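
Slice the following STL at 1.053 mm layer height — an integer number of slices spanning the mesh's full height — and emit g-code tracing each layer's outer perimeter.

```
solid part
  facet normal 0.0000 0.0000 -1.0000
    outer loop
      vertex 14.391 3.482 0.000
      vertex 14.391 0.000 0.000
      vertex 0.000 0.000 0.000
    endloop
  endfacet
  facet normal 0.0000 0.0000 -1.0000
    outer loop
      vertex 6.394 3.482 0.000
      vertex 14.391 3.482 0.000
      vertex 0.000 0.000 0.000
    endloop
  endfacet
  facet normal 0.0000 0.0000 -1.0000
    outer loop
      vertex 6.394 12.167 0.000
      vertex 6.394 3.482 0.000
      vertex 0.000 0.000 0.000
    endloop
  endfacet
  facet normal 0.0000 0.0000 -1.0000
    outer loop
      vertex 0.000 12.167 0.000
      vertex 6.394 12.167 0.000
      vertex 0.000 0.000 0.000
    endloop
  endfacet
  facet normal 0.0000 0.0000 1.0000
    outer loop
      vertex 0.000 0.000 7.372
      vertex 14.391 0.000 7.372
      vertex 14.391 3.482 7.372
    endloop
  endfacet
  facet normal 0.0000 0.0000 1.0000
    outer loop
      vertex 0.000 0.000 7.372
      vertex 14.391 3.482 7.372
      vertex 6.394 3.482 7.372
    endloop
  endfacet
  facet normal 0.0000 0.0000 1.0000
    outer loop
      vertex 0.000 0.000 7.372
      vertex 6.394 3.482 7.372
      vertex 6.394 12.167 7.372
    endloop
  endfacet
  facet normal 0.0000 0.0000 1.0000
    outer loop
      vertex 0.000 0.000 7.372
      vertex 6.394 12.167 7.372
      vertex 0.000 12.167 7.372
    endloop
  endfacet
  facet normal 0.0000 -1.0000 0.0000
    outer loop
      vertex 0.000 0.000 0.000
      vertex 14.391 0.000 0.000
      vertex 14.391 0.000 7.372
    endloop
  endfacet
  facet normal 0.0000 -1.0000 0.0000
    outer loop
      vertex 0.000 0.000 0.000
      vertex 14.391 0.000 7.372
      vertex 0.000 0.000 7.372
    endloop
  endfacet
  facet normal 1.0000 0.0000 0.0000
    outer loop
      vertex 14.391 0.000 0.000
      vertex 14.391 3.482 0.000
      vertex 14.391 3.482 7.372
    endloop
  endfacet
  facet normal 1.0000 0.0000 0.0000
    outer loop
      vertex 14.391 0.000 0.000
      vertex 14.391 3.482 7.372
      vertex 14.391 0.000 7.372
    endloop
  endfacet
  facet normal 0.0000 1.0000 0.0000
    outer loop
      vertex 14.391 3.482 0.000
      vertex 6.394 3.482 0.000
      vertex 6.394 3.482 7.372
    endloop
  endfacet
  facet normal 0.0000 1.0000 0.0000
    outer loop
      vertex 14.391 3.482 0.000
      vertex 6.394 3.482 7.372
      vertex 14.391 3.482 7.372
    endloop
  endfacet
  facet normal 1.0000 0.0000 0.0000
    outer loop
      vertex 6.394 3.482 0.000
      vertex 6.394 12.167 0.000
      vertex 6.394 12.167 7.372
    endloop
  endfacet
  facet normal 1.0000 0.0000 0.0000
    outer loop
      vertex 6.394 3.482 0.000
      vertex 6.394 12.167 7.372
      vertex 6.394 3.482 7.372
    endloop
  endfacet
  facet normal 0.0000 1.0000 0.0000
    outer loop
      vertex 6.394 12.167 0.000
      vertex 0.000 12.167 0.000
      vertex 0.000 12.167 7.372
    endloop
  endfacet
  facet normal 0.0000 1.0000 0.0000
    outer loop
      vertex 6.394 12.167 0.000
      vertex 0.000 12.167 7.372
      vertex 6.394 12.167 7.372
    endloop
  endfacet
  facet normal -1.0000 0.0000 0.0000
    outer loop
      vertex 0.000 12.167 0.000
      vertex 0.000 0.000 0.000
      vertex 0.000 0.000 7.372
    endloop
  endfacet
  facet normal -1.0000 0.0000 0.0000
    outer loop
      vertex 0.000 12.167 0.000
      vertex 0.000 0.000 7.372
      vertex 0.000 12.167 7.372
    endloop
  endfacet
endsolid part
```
; perimeter-only toolpath
G21 ; units = mm
G90 ; absolute positioning
G28 ; home
; layer 1
G0 Z1.053
G0 X0.000 Y0.000
G1 X14.391 Y0.000
G1 X14.391 Y3.482
G1 X6.394 Y3.482
G1 X6.394 Y12.167
G1 X0.000 Y12.167
G1 X0.000 Y0.000
; layer 2
G0 Z2.106
G0 X0.000 Y0.000
G1 X14.391 Y0.000
G1 X14.391 Y3.482
G1 X6.394 Y3.482
G1 X6.394 Y12.167
G1 X0.000 Y12.167
G1 X0.000 Y0.000
; layer 3
G0 Z3.159
G0 X0.000 Y0.000
G1 X14.391 Y0.000
G1 X14.391 Y3.482
G1 X6.394 Y3.482
G1 X6.394 Y12.167
G1 X0.000 Y12.167
G1 X0.000 Y0.000
; layer 4
G0 Z4.213
G0 X0.000 Y0.000
G1 X14.391 Y0.000
G1 X14.391 Y3.482
G1 X6.394 Y3.482
G1 X6.394 Y12.167
G1 X0.000 Y12.167
G1 X0.000 Y0.000
; layer 5
G0 Z5.266
G0 X0.000 Y0.000
G1 X14.391 Y0.000
G1 X14.391 Y3.482
G1 X6.394 Y3.482
G1 X6.394 Y12.167
G1 X0.000 Y12.167
G1 X0.000 Y0.000
; layer 6
G0 Z6.319
G0 X0.000 Y0.000
G1 X14.391 Y0.000
G1 X14.391 Y3.482
G1 X6.394 Y3.482
G1 X6.394 Y12.167
G1 X0.000 Y12.167
G1 X0.000 Y0.000
; layer 7
G0 Z7.372
G0 X0.000 Y0.000
G1 X14.391 Y0.000
G1 X14.391 Y3.482
G1 X6.394 Y3.482
G1 X6.394 Y12.167
G1 X0.000 Y12.167
G1 X0.000 Y0.000
M2 ; end

The solid is an L-shaped prism: outer 14.4 × 12.2 mm, arm thicknesses ≈ 3.48 mm (horizontal) and 6.39 mm (vertical), extruded 7.37 mm in z. Slicing at Δz = 1.053 mm — 7 equal slices spanning the solid's height, so layer i sits at z = i·h/7 — gives 7 non-empty perimeters. Each is a 6-segment closed polygon; G0 lifts to the layer z and rapids to the start vertex, then G1 traces the edges.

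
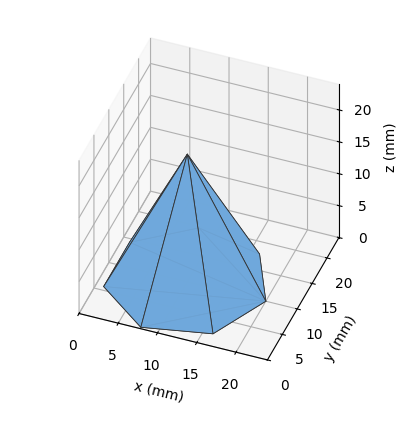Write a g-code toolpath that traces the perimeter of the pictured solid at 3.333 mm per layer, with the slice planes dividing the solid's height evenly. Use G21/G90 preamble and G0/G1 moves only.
Reading the render: the shape is a regular 7-sided pyramid, base circumscribed radius ≈ 10 mm, apex at z ≈ 20 mm (dimensions read to the nearest mm from the axis ticks). For the g-code, the solid's height is divided into equal slices at the stated Δz and each level perimeter traced with G1 moves after a G0 lift.

; perimeter-only toolpath
G21 ; units = mm
G90 ; absolute positioning
G28 ; home
; layer 1
G0 Z3.333
G0 X18.333 Y10.000
G1 X15.196 Y16.515
G1 X8.146 Y18.124
G1 X2.492 Y13.616
G1 X2.492 Y6.384
G1 X8.146 Y1.876
G1 X15.196 Y3.485
G1 X18.333 Y10.000
; layer 2
G0 Z6.667
G0 X16.667 Y10.000
G1 X14.157 Y15.212
G1 X8.517 Y16.499
G1 X3.993 Y12.893
G1 X3.993 Y7.107
G1 X8.517 Y3.501
G1 X14.157 Y4.788
G1 X16.667 Y10.000
; layer 3
G0 Z10.000
G0 X15.000 Y10.000
G1 X13.117 Y13.909
G1 X8.887 Y14.874
G1 X5.495 Y12.169
G1 X5.495 Y7.830
G1 X8.887 Y5.125
G1 X13.117 Y6.091
G1 X15.000 Y10.000
; layer 4
G0 Z13.333
G0 X13.333 Y10.000
G1 X12.078 Y12.606
G1 X9.258 Y13.250
G1 X6.997 Y11.446
G1 X6.997 Y8.554
G1 X9.258 Y6.750
G1 X12.078 Y7.394
G1 X13.333 Y10.000
; layer 5
G0 Z16.667
G0 X11.667 Y10.000
G1 X11.039 Y11.303
G1 X9.629 Y11.625
G1 X8.498 Y10.723
G1 X8.498 Y9.277
G1 X9.629 Y8.375
G1 X11.039 Y8.697
G1 X11.667 Y10.000
M2 ; end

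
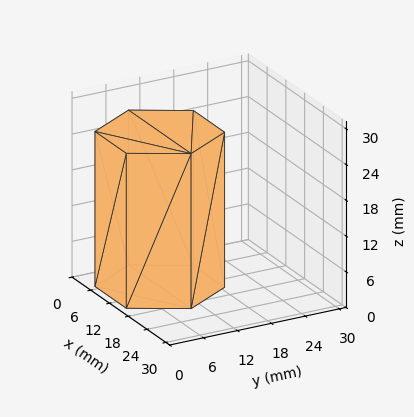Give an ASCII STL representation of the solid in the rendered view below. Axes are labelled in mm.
Reading the render: the shape is a regular 6-sided prism (a cylinder approximated with 6 flat sides), circumscribed radius ≈ 10 mm, height ≈ 26 mm (dimensions read to the nearest mm from the axis ticks). For the STL, each face is triangulated and given an outward normal.

solid part
  facet normal 0.0000 0.0000 -1.0000
    outer loop
      vertex 5.0 18.7 0.0
      vertex 15.0 18.7 0.0
      vertex 20.0 10.0 0.0
    endloop
  endfacet
  facet normal 0.0000 0.0000 -1.0000
    outer loop
      vertex 0.0 10.0 0.0
      vertex 5.0 18.7 0.0
      vertex 20.0 10.0 0.0
    endloop
  endfacet
  facet normal 0.0000 0.0000 -1.0000
    outer loop
      vertex 5.0 1.3 0.0
      vertex 0.0 10.0 0.0
      vertex 20.0 10.0 0.0
    endloop
  endfacet
  facet normal 0.0000 0.0000 -1.0000
    outer loop
      vertex 15.0 1.3 0.0
      vertex 5.0 1.3 0.0
      vertex 20.0 10.0 0.0
    endloop
  endfacet
  facet normal 0.0000 0.0000 1.0000
    outer loop
      vertex 20.0 10.0 26.0
      vertex 15.0 18.7 26.0
      vertex 5.0 18.7 26.0
    endloop
  endfacet
  facet normal 0.0000 0.0000 1.0000
    outer loop
      vertex 20.0 10.0 26.0
      vertex 5.0 18.7 26.0
      vertex 0.0 10.0 26.0
    endloop
  endfacet
  facet normal 0.0000 0.0000 1.0000
    outer loop
      vertex 20.0 10.0 26.0
      vertex 0.0 10.0 26.0
      vertex 5.0 1.3 26.0
    endloop
  endfacet
  facet normal 0.0000 0.0000 1.0000
    outer loop
      vertex 20.0 10.0 26.0
      vertex 5.0 1.3 26.0
      vertex 15.0 1.3 26.0
    endloop
  endfacet
  facet normal 0.8670 0.4983 0.0000
    outer loop
      vertex 20.0 10.0 0.0
      vertex 15.0 18.7 0.0
      vertex 15.0 18.7 26.0
    endloop
  endfacet
  facet normal 0.8670 0.4983 0.0000
    outer loop
      vertex 20.0 10.0 0.0
      vertex 15.0 18.7 26.0
      vertex 20.0 10.0 26.0
    endloop
  endfacet
  facet normal 0.0000 1.0000 0.0000
    outer loop
      vertex 15.0 18.7 0.0
      vertex 5.0 18.7 0.0
      vertex 5.0 18.7 26.0
    endloop
  endfacet
  facet normal 0.0000 1.0000 0.0000
    outer loop
      vertex 15.0 18.7 0.0
      vertex 5.0 18.7 26.0
      vertex 15.0 18.7 26.0
    endloop
  endfacet
  facet normal -0.8670 0.4983 0.0000
    outer loop
      vertex 5.0 18.7 0.0
      vertex 0.0 10.0 0.0
      vertex 0.0 10.0 26.0
    endloop
  endfacet
  facet normal -0.8670 0.4983 0.0000
    outer loop
      vertex 5.0 18.7 0.0
      vertex 0.0 10.0 26.0
      vertex 5.0 18.7 26.0
    endloop
  endfacet
  facet normal -0.8670 -0.4983 0.0000
    outer loop
      vertex 0.0 10.0 0.0
      vertex 5.0 1.3 0.0
      vertex 5.0 1.3 26.0
    endloop
  endfacet
  facet normal -0.8670 -0.4983 0.0000
    outer loop
      vertex 0.0 10.0 0.0
      vertex 5.0 1.3 26.0
      vertex 0.0 10.0 26.0
    endloop
  endfacet
  facet normal 0.0000 -1.0000 0.0000
    outer loop
      vertex 5.0 1.3 0.0
      vertex 15.0 1.3 0.0
      vertex 15.0 1.3 26.0
    endloop
  endfacet
  facet normal 0.0000 -1.0000 0.0000
    outer loop
      vertex 5.0 1.3 0.0
      vertex 15.0 1.3 26.0
      vertex 5.0 1.3 26.0
    endloop
  endfacet
  facet normal 0.8670 -0.4983 0.0000
    outer loop
      vertex 15.0 1.3 0.0
      vertex 20.0 10.0 0.0
      vertex 20.0 10.0 26.0
    endloop
  endfacet
  facet normal 0.8670 -0.4983 0.0000
    outer loop
      vertex 15.0 1.3 0.0
      vertex 20.0 10.0 26.0
      vertex 15.0 1.3 26.0
    endloop
  endfacet
endsolid part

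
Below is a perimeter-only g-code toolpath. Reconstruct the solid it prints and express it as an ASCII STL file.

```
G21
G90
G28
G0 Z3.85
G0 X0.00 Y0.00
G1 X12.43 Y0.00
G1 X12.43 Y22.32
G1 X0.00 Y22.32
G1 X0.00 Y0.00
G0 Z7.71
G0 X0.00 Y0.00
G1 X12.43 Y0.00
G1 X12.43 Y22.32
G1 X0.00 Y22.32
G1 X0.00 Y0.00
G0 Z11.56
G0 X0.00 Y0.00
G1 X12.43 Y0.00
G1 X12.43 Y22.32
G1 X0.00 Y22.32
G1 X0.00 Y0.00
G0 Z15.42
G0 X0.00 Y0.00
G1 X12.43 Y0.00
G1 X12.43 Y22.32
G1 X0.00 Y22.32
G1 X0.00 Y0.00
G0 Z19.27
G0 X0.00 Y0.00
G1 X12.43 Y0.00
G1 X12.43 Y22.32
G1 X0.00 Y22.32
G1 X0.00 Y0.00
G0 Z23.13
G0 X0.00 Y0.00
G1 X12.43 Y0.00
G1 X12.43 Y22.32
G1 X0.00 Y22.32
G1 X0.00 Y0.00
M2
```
solid part
  facet normal 0.0000 0.0000 -1.0000
    outer loop
      vertex 12.43 22.32 0.00
      vertex 12.43 0.00 0.00
      vertex 0.00 0.00 0.00
    endloop
  endfacet
  facet normal 0.0000 0.0000 -1.0000
    outer loop
      vertex 0.00 22.32 0.00
      vertex 12.43 22.32 0.00
      vertex 0.00 0.00 0.00
    endloop
  endfacet
  facet normal 0.0000 0.0000 1.0000
    outer loop
      vertex 0.00 0.00 23.13
      vertex 12.43 0.00 23.13
      vertex 12.43 22.32 23.13
    endloop
  endfacet
  facet normal 0.0000 0.0000 1.0000
    outer loop
      vertex 0.00 0.00 23.13
      vertex 12.43 22.32 23.13
      vertex 0.00 22.32 23.13
    endloop
  endfacet
  facet normal 0.0000 -1.0000 0.0000
    outer loop
      vertex 0.00 0.00 0.00
      vertex 12.43 0.00 0.00
      vertex 12.43 0.00 23.13
    endloop
  endfacet
  facet normal 0.0000 -1.0000 0.0000
    outer loop
      vertex 0.00 0.00 0.00
      vertex 12.43 0.00 23.13
      vertex 0.00 0.00 23.13
    endloop
  endfacet
  facet normal 0.0000 1.0000 0.0000
    outer loop
      vertex 12.43 22.32 23.13
      vertex 12.43 22.32 0.00
      vertex 0.00 22.32 0.00
    endloop
  endfacet
  facet normal 0.0000 1.0000 0.0000
    outer loop
      vertex 0.00 22.32 23.13
      vertex 12.43 22.32 23.13
      vertex 0.00 22.32 0.00
    endloop
  endfacet
  facet normal -1.0000 0.0000 0.0000
    outer loop
      vertex 0.00 22.32 23.13
      vertex 0.00 22.32 0.00
      vertex 0.00 0.00 0.00
    endloop
  endfacet
  facet normal -1.0000 0.0000 0.0000
    outer loop
      vertex 0.00 0.00 23.13
      vertex 0.00 22.32 23.13
      vertex 0.00 0.00 0.00
    endloop
  endfacet
  facet normal 1.0000 0.0000 0.0000
    outer loop
      vertex 12.43 0.00 0.00
      vertex 12.43 22.32 0.00
      vertex 12.43 22.32 23.13
    endloop
  endfacet
  facet normal 1.0000 0.0000 0.0000
    outer loop
      vertex 12.43 0.00 0.00
      vertex 12.43 22.32 23.13
      vertex 12.43 0.00 23.13
    endloop
  endfacet
endsolid part

The G0 Z moves step by Δz≈3.85 mm. Every layer's G1 loop is the same polygon, so the solid is a straight extrusion of it from z=0 to z≈23.1. Closing with flat bottom and top caps and triangulating gives 12 facets — a rectangular box, roughly 12.4 × 22.3 mm footprint and 23.1 mm tall.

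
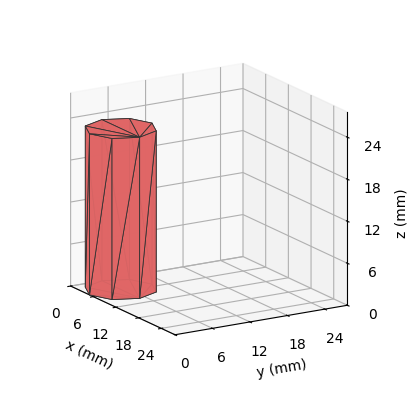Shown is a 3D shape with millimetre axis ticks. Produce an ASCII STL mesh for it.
Reading the render: the shape is a regular 8-sided prism (a cylinder approximated with 8 flat sides), circumscribed radius ≈ 5 mm, height ≈ 23 mm (dimensions read to the nearest mm from the axis ticks). For the STL, each face is triangulated and given an outward normal.

solid part
  facet normal 0.0000 0.0000 -1.0000
    outer loop
      vertex 5.000 10.000 0.000
      vertex 8.536 8.536 0.000
      vertex 10.000 5.000 0.000
    endloop
  endfacet
  facet normal 0.0000 0.0000 -1.0000
    outer loop
      vertex 1.464 8.536 0.000
      vertex 5.000 10.000 0.000
      vertex 10.000 5.000 0.000
    endloop
  endfacet
  facet normal 0.0000 0.0000 -1.0000
    outer loop
      vertex 0.000 5.000 0.000
      vertex 1.464 8.536 0.000
      vertex 10.000 5.000 0.000
    endloop
  endfacet
  facet normal 0.0000 0.0000 -1.0000
    outer loop
      vertex 1.464 1.464 0.000
      vertex 0.000 5.000 0.000
      vertex 10.000 5.000 0.000
    endloop
  endfacet
  facet normal 0.0000 0.0000 -1.0000
    outer loop
      vertex 5.000 0.000 0.000
      vertex 1.464 1.464 0.000
      vertex 10.000 5.000 0.000
    endloop
  endfacet
  facet normal 0.0000 0.0000 -1.0000
    outer loop
      vertex 8.536 1.464 0.000
      vertex 5.000 0.000 0.000
      vertex 10.000 5.000 0.000
    endloop
  endfacet
  facet normal 0.0000 0.0000 1.0000
    outer loop
      vertex 10.000 5.000 23.000
      vertex 8.536 8.536 23.000
      vertex 5.000 10.000 23.000
    endloop
  endfacet
  facet normal 0.0000 0.0000 1.0000
    outer loop
      vertex 10.000 5.000 23.000
      vertex 5.000 10.000 23.000
      vertex 1.464 8.536 23.000
    endloop
  endfacet
  facet normal 0.0000 0.0000 1.0000
    outer loop
      vertex 10.000 5.000 23.000
      vertex 1.464 8.536 23.000
      vertex 0.000 5.000 23.000
    endloop
  endfacet
  facet normal 0.0000 0.0000 1.0000
    outer loop
      vertex 10.000 5.000 23.000
      vertex 0.000 5.000 23.000
      vertex 1.464 1.464 23.000
    endloop
  endfacet
  facet normal 0.0000 0.0000 1.0000
    outer loop
      vertex 10.000 5.000 23.000
      vertex 1.464 1.464 23.000
      vertex 5.000 0.000 23.000
    endloop
  endfacet
  facet normal 0.0000 0.0000 1.0000
    outer loop
      vertex 10.000 5.000 23.000
      vertex 5.000 0.000 23.000
      vertex 8.536 1.464 23.000
    endloop
  endfacet
  facet normal 0.9239 0.3825 0.0000
    outer loop
      vertex 10.000 5.000 0.000
      vertex 8.536 8.536 0.000
      vertex 8.536 8.536 23.000
    endloop
  endfacet
  facet normal 0.9239 0.3825 0.0000
    outer loop
      vertex 10.000 5.000 0.000
      vertex 8.536 8.536 23.000
      vertex 10.000 5.000 23.000
    endloop
  endfacet
  facet normal 0.3825 0.9239 0.0000
    outer loop
      vertex 8.536 8.536 0.000
      vertex 5.000 10.000 0.000
      vertex 5.000 10.000 23.000
    endloop
  endfacet
  facet normal 0.3825 0.9239 0.0000
    outer loop
      vertex 8.536 8.536 0.000
      vertex 5.000 10.000 23.000
      vertex 8.536 8.536 23.000
    endloop
  endfacet
  facet normal -0.3825 0.9239 0.0000
    outer loop
      vertex 5.000 10.000 0.000
      vertex 1.464 8.536 0.000
      vertex 1.464 8.536 23.000
    endloop
  endfacet
  facet normal -0.3825 0.9239 0.0000
    outer loop
      vertex 5.000 10.000 0.000
      vertex 1.464 8.536 23.000
      vertex 5.000 10.000 23.000
    endloop
  endfacet
  facet normal -0.9239 0.3825 0.0000
    outer loop
      vertex 1.464 8.536 0.000
      vertex 0.000 5.000 0.000
      vertex 0.000 5.000 23.000
    endloop
  endfacet
  facet normal -0.9239 0.3825 0.0000
    outer loop
      vertex 1.464 8.536 0.000
      vertex 0.000 5.000 23.000
      vertex 1.464 8.536 23.000
    endloop
  endfacet
  facet normal -0.9239 -0.3825 0.0000
    outer loop
      vertex 0.000 5.000 0.000
      vertex 1.464 1.464 0.000
      vertex 1.464 1.464 23.000
    endloop
  endfacet
  facet normal -0.9239 -0.3825 0.0000
    outer loop
      vertex 0.000 5.000 0.000
      vertex 1.464 1.464 23.000
      vertex 0.000 5.000 23.000
    endloop
  endfacet
  facet normal -0.3825 -0.9239 0.0000
    outer loop
      vertex 1.464 1.464 0.000
      vertex 5.000 0.000 0.000
      vertex 5.000 0.000 23.000
    endloop
  endfacet
  facet normal -0.3825 -0.9239 0.0000
    outer loop
      vertex 1.464 1.464 0.000
      vertex 5.000 0.000 23.000
      vertex 1.464 1.464 23.000
    endloop
  endfacet
  facet normal 0.3825 -0.9239 0.0000
    outer loop
      vertex 5.000 0.000 0.000
      vertex 8.536 1.464 0.000
      vertex 8.536 1.464 23.000
    endloop
  endfacet
  facet normal 0.3825 -0.9239 0.0000
    outer loop
      vertex 5.000 0.000 0.000
      vertex 8.536 1.464 23.000
      vertex 5.000 0.000 23.000
    endloop
  endfacet
  facet normal 0.9239 -0.3825 0.0000
    outer loop
      vertex 8.536 1.464 0.000
      vertex 10.000 5.000 0.000
      vertex 10.000 5.000 23.000
    endloop
  endfacet
  facet normal 0.9239 -0.3825 0.0000
    outer loop
      vertex 8.536 1.464 0.000
      vertex 10.000 5.000 23.000
      vertex 8.536 1.464 23.000
    endloop
  endfacet
endsolid part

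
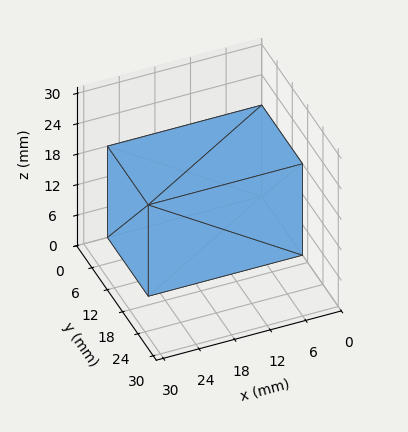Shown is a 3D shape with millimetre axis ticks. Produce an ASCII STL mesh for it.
Reading the render: the shape is a rectangular box, roughly 26 × 16 mm footprint and 18 mm tall (dimensions read to the nearest mm from the axis ticks). For the STL, each face is triangulated and given an outward normal.

solid part
  facet normal 0.0000 0.0000 -1.0000
    outer loop
      vertex 26.0 16.0 0.0
      vertex 26.0 0.0 0.0
      vertex 0.0 0.0 0.0
    endloop
  endfacet
  facet normal 0.0000 0.0000 -1.0000
    outer loop
      vertex 0.0 16.0 0.0
      vertex 26.0 16.0 0.0
      vertex 0.0 0.0 0.0
    endloop
  endfacet
  facet normal 0.0000 0.0000 1.0000
    outer loop
      vertex 0.0 0.0 18.0
      vertex 26.0 0.0 18.0
      vertex 26.0 16.0 18.0
    endloop
  endfacet
  facet normal 0.0000 0.0000 1.0000
    outer loop
      vertex 0.0 0.0 18.0
      vertex 26.0 16.0 18.0
      vertex 0.0 16.0 18.0
    endloop
  endfacet
  facet normal 0.0000 -1.0000 0.0000
    outer loop
      vertex 0.0 0.0 0.0
      vertex 26.0 0.0 0.0
      vertex 26.0 0.0 18.0
    endloop
  endfacet
  facet normal 0.0000 -1.0000 0.0000
    outer loop
      vertex 0.0 0.0 0.0
      vertex 26.0 0.0 18.0
      vertex 0.0 0.0 18.0
    endloop
  endfacet
  facet normal 0.0000 1.0000 0.0000
    outer loop
      vertex 26.0 16.0 18.0
      vertex 26.0 16.0 0.0
      vertex 0.0 16.0 0.0
    endloop
  endfacet
  facet normal 0.0000 1.0000 0.0000
    outer loop
      vertex 0.0 16.0 18.0
      vertex 26.0 16.0 18.0
      vertex 0.0 16.0 0.0
    endloop
  endfacet
  facet normal -1.0000 0.0000 0.0000
    outer loop
      vertex 0.0 16.0 18.0
      vertex 0.0 16.0 0.0
      vertex 0.0 0.0 0.0
    endloop
  endfacet
  facet normal -1.0000 0.0000 0.0000
    outer loop
      vertex 0.0 0.0 18.0
      vertex 0.0 16.0 18.0
      vertex 0.0 0.0 0.0
    endloop
  endfacet
  facet normal 1.0000 0.0000 0.0000
    outer loop
      vertex 26.0 0.0 0.0
      vertex 26.0 16.0 0.0
      vertex 26.0 16.0 18.0
    endloop
  endfacet
  facet normal 1.0000 0.0000 0.0000
    outer loop
      vertex 26.0 0.0 0.0
      vertex 26.0 16.0 18.0
      vertex 26.0 0.0 18.0
    endloop
  endfacet
endsolid part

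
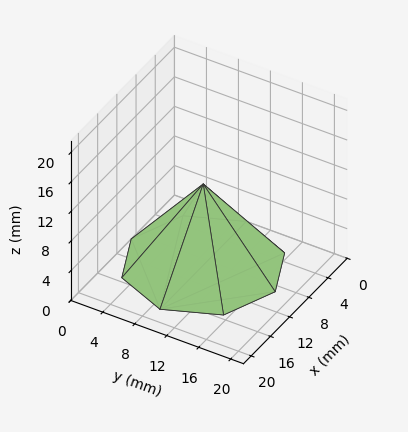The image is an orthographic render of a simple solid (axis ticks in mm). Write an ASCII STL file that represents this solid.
Reading the render: the shape is a regular 8-sided pyramid, base circumscribed radius ≈ 9 mm, apex at z ≈ 11 mm (dimensions read to the nearest mm from the axis ticks). For the STL, each face is triangulated and given an outward normal.

solid part
  facet normal 0.0000 0.0000 -1.0000
    outer loop
      vertex 9.00 18.00 0.00
      vertex 15.36 15.36 0.00
      vertex 18.00 9.00 0.00
    endloop
  endfacet
  facet normal 0.0000 0.0000 -1.0000
    outer loop
      vertex 2.64 15.36 0.00
      vertex 9.00 18.00 0.00
      vertex 18.00 9.00 0.00
    endloop
  endfacet
  facet normal 0.0000 0.0000 -1.0000
    outer loop
      vertex 0.00 9.00 0.00
      vertex 2.64 15.36 0.00
      vertex 18.00 9.00 0.00
    endloop
  endfacet
  facet normal 0.0000 0.0000 -1.0000
    outer loop
      vertex 2.64 2.64 0.00
      vertex 0.00 9.00 0.00
      vertex 18.00 9.00 0.00
    endloop
  endfacet
  facet normal 0.0000 0.0000 -1.0000
    outer loop
      vertex 9.00 0.00 0.00
      vertex 2.64 2.64 0.00
      vertex 18.00 9.00 0.00
    endloop
  endfacet
  facet normal 0.0000 0.0000 -1.0000
    outer loop
      vertex 15.36 2.64 0.00
      vertex 9.00 0.00 0.00
      vertex 18.00 9.00 0.00
    endloop
  endfacet
  facet normal 0.7369 0.3059 0.6029
    outer loop
      vertex 18.00 9.00 0.00
      vertex 15.36 15.36 0.00
      vertex 9.00 9.00 11.00
    endloop
  endfacet
  facet normal 0.3059 0.7369 0.6029
    outer loop
      vertex 15.36 15.36 0.00
      vertex 9.00 18.00 0.00
      vertex 9.00 9.00 11.00
    endloop
  endfacet
  facet normal -0.3059 0.7369 0.6029
    outer loop
      vertex 9.00 18.00 0.00
      vertex 2.64 15.36 0.00
      vertex 9.00 9.00 11.00
    endloop
  endfacet
  facet normal -0.7369 0.3059 0.6029
    outer loop
      vertex 2.64 15.36 0.00
      vertex 0.00 9.00 0.00
      vertex 9.00 9.00 11.00
    endloop
  endfacet
  facet normal -0.7369 -0.3059 0.6029
    outer loop
      vertex 0.00 9.00 0.00
      vertex 2.64 2.64 0.00
      vertex 9.00 9.00 11.00
    endloop
  endfacet
  facet normal -0.3059 -0.7369 0.6029
    outer loop
      vertex 2.64 2.64 0.00
      vertex 9.00 0.00 0.00
      vertex 9.00 9.00 11.00
    endloop
  endfacet
  facet normal 0.3059 -0.7369 0.6029
    outer loop
      vertex 9.00 0.00 0.00
      vertex 15.36 2.64 0.00
      vertex 9.00 9.00 11.00
    endloop
  endfacet
  facet normal 0.7369 -0.3059 0.6029
    outer loop
      vertex 15.36 2.64 0.00
      vertex 18.00 9.00 0.00
      vertex 9.00 9.00 11.00
    endloop
  endfacet
endsolid part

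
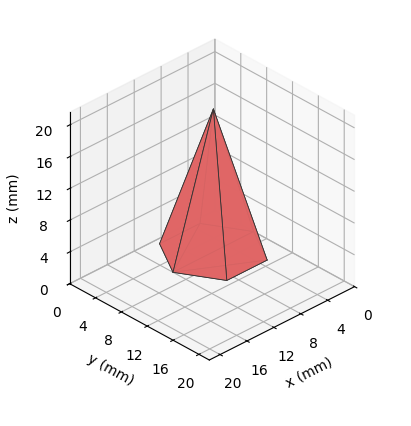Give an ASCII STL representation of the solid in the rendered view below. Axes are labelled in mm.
Reading the render: the shape is a regular 6-sided pyramid, base circumscribed radius ≈ 6 mm, apex at z ≈ 18 mm (dimensions read to the nearest mm from the axis ticks). For the STL, each face is triangulated and given an outward normal.

solid part
  facet normal 0.0000 0.0000 -1.0000
    outer loop
      vertex 3.000 11.196 0.000
      vertex 9.000 11.196 0.000
      vertex 12.000 6.000 0.000
    endloop
  endfacet
  facet normal 0.0000 0.0000 -1.0000
    outer loop
      vertex 0.000 6.000 0.000
      vertex 3.000 11.196 0.000
      vertex 12.000 6.000 0.000
    endloop
  endfacet
  facet normal 0.0000 0.0000 -1.0000
    outer loop
      vertex 3.000 0.804 0.000
      vertex 0.000 6.000 0.000
      vertex 12.000 6.000 0.000
    endloop
  endfacet
  facet normal 0.0000 0.0000 -1.0000
    outer loop
      vertex 9.000 0.804 0.000
      vertex 3.000 0.804 0.000
      vertex 12.000 6.000 0.000
    endloop
  endfacet
  facet normal 0.8320 0.4804 0.2773
    outer loop
      vertex 12.000 6.000 0.000
      vertex 9.000 11.196 0.000
      vertex 6.000 6.000 18.000
    endloop
  endfacet
  facet normal 0.0000 0.9608 0.2773
    outer loop
      vertex 9.000 11.196 0.000
      vertex 3.000 11.196 0.000
      vertex 6.000 6.000 18.000
    endloop
  endfacet
  facet normal -0.8320 0.4804 0.2773
    outer loop
      vertex 3.000 11.196 0.000
      vertex 0.000 6.000 0.000
      vertex 6.000 6.000 18.000
    endloop
  endfacet
  facet normal -0.8320 -0.4804 0.2773
    outer loop
      vertex 0.000 6.000 0.000
      vertex 3.000 0.804 0.000
      vertex 6.000 6.000 18.000
    endloop
  endfacet
  facet normal 0.0000 -0.9608 0.2773
    outer loop
      vertex 3.000 0.804 0.000
      vertex 9.000 0.804 0.000
      vertex 6.000 6.000 18.000
    endloop
  endfacet
  facet normal 0.8320 -0.4804 0.2773
    outer loop
      vertex 9.000 0.804 0.000
      vertex 12.000 6.000 0.000
      vertex 6.000 6.000 18.000
    endloop
  endfacet
endsolid part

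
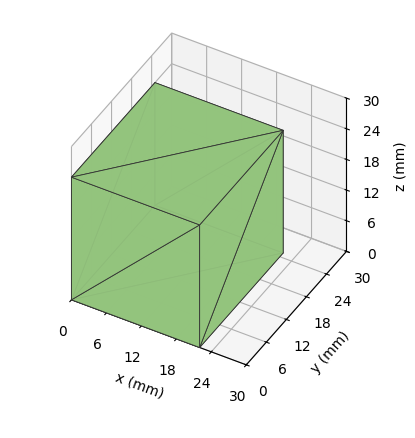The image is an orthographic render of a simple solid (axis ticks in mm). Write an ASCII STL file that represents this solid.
Reading the render: the shape is a rectangular box, roughly 22 × 25 mm footprint and 24 mm tall (dimensions read to the nearest mm from the axis ticks). For the STL, each face is triangulated and given an outward normal.

solid part
  facet normal 0.0000 0.0000 -1.0000
    outer loop
      vertex 22.0 25.0 0.0
      vertex 22.0 0.0 0.0
      vertex 0.0 0.0 0.0
    endloop
  endfacet
  facet normal 0.0000 0.0000 -1.0000
    outer loop
      vertex 0.0 25.0 0.0
      vertex 22.0 25.0 0.0
      vertex 0.0 0.0 0.0
    endloop
  endfacet
  facet normal 0.0000 0.0000 1.0000
    outer loop
      vertex 0.0 0.0 24.0
      vertex 22.0 0.0 24.0
      vertex 22.0 25.0 24.0
    endloop
  endfacet
  facet normal 0.0000 0.0000 1.0000
    outer loop
      vertex 0.0 0.0 24.0
      vertex 22.0 25.0 24.0
      vertex 0.0 25.0 24.0
    endloop
  endfacet
  facet normal 0.0000 -1.0000 0.0000
    outer loop
      vertex 0.0 0.0 0.0
      vertex 22.0 0.0 0.0
      vertex 22.0 0.0 24.0
    endloop
  endfacet
  facet normal 0.0000 -1.0000 0.0000
    outer loop
      vertex 0.0 0.0 0.0
      vertex 22.0 0.0 24.0
      vertex 0.0 0.0 24.0
    endloop
  endfacet
  facet normal 0.0000 1.0000 0.0000
    outer loop
      vertex 22.0 25.0 24.0
      vertex 22.0 25.0 0.0
      vertex 0.0 25.0 0.0
    endloop
  endfacet
  facet normal 0.0000 1.0000 0.0000
    outer loop
      vertex 0.0 25.0 24.0
      vertex 22.0 25.0 24.0
      vertex 0.0 25.0 0.0
    endloop
  endfacet
  facet normal -1.0000 0.0000 0.0000
    outer loop
      vertex 0.0 25.0 24.0
      vertex 0.0 25.0 0.0
      vertex 0.0 0.0 0.0
    endloop
  endfacet
  facet normal -1.0000 0.0000 0.0000
    outer loop
      vertex 0.0 0.0 24.0
      vertex 0.0 25.0 24.0
      vertex 0.0 0.0 0.0
    endloop
  endfacet
  facet normal 1.0000 0.0000 0.0000
    outer loop
      vertex 22.0 0.0 0.0
      vertex 22.0 25.0 0.0
      vertex 22.0 25.0 24.0
    endloop
  endfacet
  facet normal 1.0000 0.0000 0.0000
    outer loop
      vertex 22.0 0.0 0.0
      vertex 22.0 25.0 24.0
      vertex 22.0 0.0 24.0
    endloop
  endfacet
endsolid part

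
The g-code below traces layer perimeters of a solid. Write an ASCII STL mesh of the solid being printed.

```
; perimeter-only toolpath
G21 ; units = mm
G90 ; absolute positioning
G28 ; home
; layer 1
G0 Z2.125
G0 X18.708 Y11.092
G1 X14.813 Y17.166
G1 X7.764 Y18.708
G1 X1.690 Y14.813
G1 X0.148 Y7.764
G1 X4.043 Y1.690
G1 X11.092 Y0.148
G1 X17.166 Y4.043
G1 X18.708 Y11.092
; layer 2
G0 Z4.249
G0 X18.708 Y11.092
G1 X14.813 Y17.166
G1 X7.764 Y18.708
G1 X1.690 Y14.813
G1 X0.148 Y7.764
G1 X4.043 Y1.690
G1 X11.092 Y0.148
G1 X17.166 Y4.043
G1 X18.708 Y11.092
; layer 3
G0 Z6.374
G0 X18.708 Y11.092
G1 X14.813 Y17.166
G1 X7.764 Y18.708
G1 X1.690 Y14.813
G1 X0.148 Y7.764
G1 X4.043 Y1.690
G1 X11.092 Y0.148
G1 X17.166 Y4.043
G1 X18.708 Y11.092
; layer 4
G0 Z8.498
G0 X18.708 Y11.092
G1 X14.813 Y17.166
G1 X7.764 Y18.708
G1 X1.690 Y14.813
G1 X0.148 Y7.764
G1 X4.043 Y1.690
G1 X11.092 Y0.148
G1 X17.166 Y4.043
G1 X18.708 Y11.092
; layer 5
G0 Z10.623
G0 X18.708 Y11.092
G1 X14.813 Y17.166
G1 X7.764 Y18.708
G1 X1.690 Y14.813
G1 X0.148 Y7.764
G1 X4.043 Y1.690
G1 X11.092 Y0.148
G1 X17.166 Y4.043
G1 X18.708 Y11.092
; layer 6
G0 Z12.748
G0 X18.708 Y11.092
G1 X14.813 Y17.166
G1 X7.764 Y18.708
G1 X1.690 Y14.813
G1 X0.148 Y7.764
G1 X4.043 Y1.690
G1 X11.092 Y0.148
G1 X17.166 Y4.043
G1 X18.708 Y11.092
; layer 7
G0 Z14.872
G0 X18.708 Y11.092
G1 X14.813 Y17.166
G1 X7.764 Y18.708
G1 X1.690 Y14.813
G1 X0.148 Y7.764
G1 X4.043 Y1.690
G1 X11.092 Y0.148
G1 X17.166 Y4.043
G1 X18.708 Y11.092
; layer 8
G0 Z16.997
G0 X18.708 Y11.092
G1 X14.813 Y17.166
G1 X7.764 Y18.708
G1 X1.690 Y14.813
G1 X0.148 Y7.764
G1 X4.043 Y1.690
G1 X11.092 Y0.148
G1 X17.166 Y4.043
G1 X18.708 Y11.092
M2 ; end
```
solid part
  facet normal 0.0000 0.0000 -1.0000
    outer loop
      vertex 7.764 18.708 0.000
      vertex 14.813 17.166 0.000
      vertex 18.708 11.092 0.000
    endloop
  endfacet
  facet normal 0.0000 0.0000 -1.0000
    outer loop
      vertex 1.690 14.813 0.000
      vertex 7.764 18.708 0.000
      vertex 18.708 11.092 0.000
    endloop
  endfacet
  facet normal 0.0000 0.0000 -1.0000
    outer loop
      vertex 0.148 7.764 0.000
      vertex 1.690 14.813 0.000
      vertex 18.708 11.092 0.000
    endloop
  endfacet
  facet normal 0.0000 0.0000 -1.0000
    outer loop
      vertex 4.043 1.690 0.000
      vertex 0.148 7.764 0.000
      vertex 18.708 11.092 0.000
    endloop
  endfacet
  facet normal 0.0000 0.0000 -1.0000
    outer loop
      vertex 11.092 0.148 0.000
      vertex 4.043 1.690 0.000
      vertex 18.708 11.092 0.000
    endloop
  endfacet
  facet normal 0.0000 0.0000 -1.0000
    outer loop
      vertex 17.166 4.043 0.000
      vertex 11.092 0.148 0.000
      vertex 18.708 11.092 0.000
    endloop
  endfacet
  facet normal 0.0000 0.0000 1.0000
    outer loop
      vertex 18.708 11.092 16.997
      vertex 14.813 17.166 16.997
      vertex 7.764 18.708 16.997
    endloop
  endfacet
  facet normal 0.0000 0.0000 1.0000
    outer loop
      vertex 18.708 11.092 16.997
      vertex 7.764 18.708 16.997
      vertex 1.690 14.813 16.997
    endloop
  endfacet
  facet normal 0.0000 0.0000 1.0000
    outer loop
      vertex 18.708 11.092 16.997
      vertex 1.690 14.813 16.997
      vertex 0.148 7.764 16.997
    endloop
  endfacet
  facet normal 0.0000 0.0000 1.0000
    outer loop
      vertex 18.708 11.092 16.997
      vertex 0.148 7.764 16.997
      vertex 4.043 1.690 16.997
    endloop
  endfacet
  facet normal 0.0000 0.0000 1.0000
    outer loop
      vertex 18.708 11.092 16.997
      vertex 4.043 1.690 16.997
      vertex 11.092 0.148 16.997
    endloop
  endfacet
  facet normal 0.0000 0.0000 1.0000
    outer loop
      vertex 18.708 11.092 16.997
      vertex 11.092 0.148 16.997
      vertex 17.166 4.043 16.997
    endloop
  endfacet
  facet normal 0.8418 0.5398 0.0000
    outer loop
      vertex 18.708 11.092 0.000
      vertex 14.813 17.166 0.000
      vertex 14.813 17.166 16.997
    endloop
  endfacet
  facet normal 0.8418 0.5398 0.0000
    outer loop
      vertex 18.708 11.092 0.000
      vertex 14.813 17.166 16.997
      vertex 18.708 11.092 16.997
    endloop
  endfacet
  facet normal 0.2137 0.9769 0.0000
    outer loop
      vertex 14.813 17.166 0.000
      vertex 7.764 18.708 0.000
      vertex 7.764 18.708 16.997
    endloop
  endfacet
  facet normal 0.2137 0.9769 0.0000
    outer loop
      vertex 14.813 17.166 0.000
      vertex 7.764 18.708 16.997
      vertex 14.813 17.166 16.997
    endloop
  endfacet
  facet normal -0.5398 0.8418 0.0000
    outer loop
      vertex 7.764 18.708 0.000
      vertex 1.690 14.813 0.000
      vertex 1.690 14.813 16.997
    endloop
  endfacet
  facet normal -0.5398 0.8418 0.0000
    outer loop
      vertex 7.764 18.708 0.000
      vertex 1.690 14.813 16.997
      vertex 7.764 18.708 16.997
    endloop
  endfacet
  facet normal -0.9769 0.2137 0.0000
    outer loop
      vertex 1.690 14.813 0.000
      vertex 0.148 7.764 0.000
      vertex 0.148 7.764 16.997
    endloop
  endfacet
  facet normal -0.9769 0.2137 0.0000
    outer loop
      vertex 1.690 14.813 0.000
      vertex 0.148 7.764 16.997
      vertex 1.690 14.813 16.997
    endloop
  endfacet
  facet normal -0.8418 -0.5398 0.0000
    outer loop
      vertex 0.148 7.764 0.000
      vertex 4.043 1.690 0.000
      vertex 4.043 1.690 16.997
    endloop
  endfacet
  facet normal -0.8418 -0.5398 0.0000
    outer loop
      vertex 0.148 7.764 0.000
      vertex 4.043 1.690 16.997
      vertex 0.148 7.764 16.997
    endloop
  endfacet
  facet normal -0.2137 -0.9769 0.0000
    outer loop
      vertex 4.043 1.690 0.000
      vertex 11.092 0.148 0.000
      vertex 11.092 0.148 16.997
    endloop
  endfacet
  facet normal -0.2137 -0.9769 0.0000
    outer loop
      vertex 4.043 1.690 0.000
      vertex 11.092 0.148 16.997
      vertex 4.043 1.690 16.997
    endloop
  endfacet
  facet normal 0.5398 -0.8418 0.0000
    outer loop
      vertex 11.092 0.148 0.000
      vertex 17.166 4.043 0.000
      vertex 17.166 4.043 16.997
    endloop
  endfacet
  facet normal 0.5398 -0.8418 0.0000
    outer loop
      vertex 11.092 0.148 0.000
      vertex 17.166 4.043 16.997
      vertex 11.092 0.148 16.997
    endloop
  endfacet
  facet normal 0.9769 -0.2137 0.0000
    outer loop
      vertex 17.166 4.043 0.000
      vertex 18.708 11.092 0.000
      vertex 18.708 11.092 16.997
    endloop
  endfacet
  facet normal 0.9769 -0.2137 0.0000
    outer loop
      vertex 17.166 4.043 0.000
      vertex 18.708 11.092 16.997
      vertex 17.166 4.043 16.997
    endloop
  endfacet
endsolid part

The G0 Z moves step by Δz≈2.125 mm. Every layer's G1 loop is the same polygon, so the solid is a straight extrusion of it from z=0 to z≈17. Closing with flat bottom and top caps and triangulating gives 28 facets — a regular 8-sided prism (a cylinder approximated with 8 flat sides), circumscribed radius ≈ 9.43 mm, height ≈ 17 mm.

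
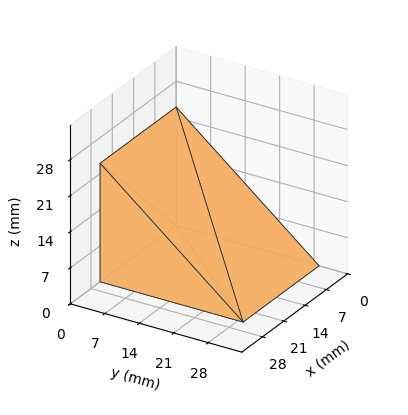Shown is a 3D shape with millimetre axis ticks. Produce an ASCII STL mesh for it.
Reading the render: the shape is a wedge (ramp): 25 × 29 mm base, rising to 23 mm along the y=0 edge and sloping linearly to z=0 at y=29 (dimensions read to the nearest mm from the axis ticks). For the STL, each face is triangulated and given an outward normal.

solid part
  facet normal 0.0000 0.0000 -1.0000
    outer loop
      vertex 25.000 29.000 0.000
      vertex 25.000 0.000 0.000
      vertex 0.000 0.000 0.000
    endloop
  endfacet
  facet normal 0.0000 0.0000 -1.0000
    outer loop
      vertex 0.000 29.000 0.000
      vertex 25.000 29.000 0.000
      vertex 0.000 0.000 0.000
    endloop
  endfacet
  facet normal 0.0000 -1.0000 0.0000
    outer loop
      vertex 0.000 0.000 0.000
      vertex 25.000 0.000 0.000
      vertex 25.000 0.000 23.000
    endloop
  endfacet
  facet normal 0.0000 -1.0000 0.0000
    outer loop
      vertex 0.000 0.000 0.000
      vertex 25.000 0.000 23.000
      vertex 0.000 0.000 23.000
    endloop
  endfacet
  facet normal 0.0000 0.6214 0.7835
    outer loop
      vertex 0.000 0.000 23.000
      vertex 25.000 0.000 23.000
      vertex 25.000 29.000 0.000
    endloop
  endfacet
  facet normal 0.0000 0.6214 0.7835
    outer loop
      vertex 0.000 0.000 23.000
      vertex 25.000 29.000 0.000
      vertex 0.000 29.000 0.000
    endloop
  endfacet
  facet normal -1.0000 0.0000 0.0000
    outer loop
      vertex 0.000 0.000 23.000
      vertex 0.000 29.000 0.000
      vertex 0.000 0.000 0.000
    endloop
  endfacet
  facet normal 1.0000 0.0000 0.0000
    outer loop
      vertex 25.000 0.000 0.000
      vertex 25.000 29.000 0.000
      vertex 25.000 0.000 23.000
    endloop
  endfacet
endsolid part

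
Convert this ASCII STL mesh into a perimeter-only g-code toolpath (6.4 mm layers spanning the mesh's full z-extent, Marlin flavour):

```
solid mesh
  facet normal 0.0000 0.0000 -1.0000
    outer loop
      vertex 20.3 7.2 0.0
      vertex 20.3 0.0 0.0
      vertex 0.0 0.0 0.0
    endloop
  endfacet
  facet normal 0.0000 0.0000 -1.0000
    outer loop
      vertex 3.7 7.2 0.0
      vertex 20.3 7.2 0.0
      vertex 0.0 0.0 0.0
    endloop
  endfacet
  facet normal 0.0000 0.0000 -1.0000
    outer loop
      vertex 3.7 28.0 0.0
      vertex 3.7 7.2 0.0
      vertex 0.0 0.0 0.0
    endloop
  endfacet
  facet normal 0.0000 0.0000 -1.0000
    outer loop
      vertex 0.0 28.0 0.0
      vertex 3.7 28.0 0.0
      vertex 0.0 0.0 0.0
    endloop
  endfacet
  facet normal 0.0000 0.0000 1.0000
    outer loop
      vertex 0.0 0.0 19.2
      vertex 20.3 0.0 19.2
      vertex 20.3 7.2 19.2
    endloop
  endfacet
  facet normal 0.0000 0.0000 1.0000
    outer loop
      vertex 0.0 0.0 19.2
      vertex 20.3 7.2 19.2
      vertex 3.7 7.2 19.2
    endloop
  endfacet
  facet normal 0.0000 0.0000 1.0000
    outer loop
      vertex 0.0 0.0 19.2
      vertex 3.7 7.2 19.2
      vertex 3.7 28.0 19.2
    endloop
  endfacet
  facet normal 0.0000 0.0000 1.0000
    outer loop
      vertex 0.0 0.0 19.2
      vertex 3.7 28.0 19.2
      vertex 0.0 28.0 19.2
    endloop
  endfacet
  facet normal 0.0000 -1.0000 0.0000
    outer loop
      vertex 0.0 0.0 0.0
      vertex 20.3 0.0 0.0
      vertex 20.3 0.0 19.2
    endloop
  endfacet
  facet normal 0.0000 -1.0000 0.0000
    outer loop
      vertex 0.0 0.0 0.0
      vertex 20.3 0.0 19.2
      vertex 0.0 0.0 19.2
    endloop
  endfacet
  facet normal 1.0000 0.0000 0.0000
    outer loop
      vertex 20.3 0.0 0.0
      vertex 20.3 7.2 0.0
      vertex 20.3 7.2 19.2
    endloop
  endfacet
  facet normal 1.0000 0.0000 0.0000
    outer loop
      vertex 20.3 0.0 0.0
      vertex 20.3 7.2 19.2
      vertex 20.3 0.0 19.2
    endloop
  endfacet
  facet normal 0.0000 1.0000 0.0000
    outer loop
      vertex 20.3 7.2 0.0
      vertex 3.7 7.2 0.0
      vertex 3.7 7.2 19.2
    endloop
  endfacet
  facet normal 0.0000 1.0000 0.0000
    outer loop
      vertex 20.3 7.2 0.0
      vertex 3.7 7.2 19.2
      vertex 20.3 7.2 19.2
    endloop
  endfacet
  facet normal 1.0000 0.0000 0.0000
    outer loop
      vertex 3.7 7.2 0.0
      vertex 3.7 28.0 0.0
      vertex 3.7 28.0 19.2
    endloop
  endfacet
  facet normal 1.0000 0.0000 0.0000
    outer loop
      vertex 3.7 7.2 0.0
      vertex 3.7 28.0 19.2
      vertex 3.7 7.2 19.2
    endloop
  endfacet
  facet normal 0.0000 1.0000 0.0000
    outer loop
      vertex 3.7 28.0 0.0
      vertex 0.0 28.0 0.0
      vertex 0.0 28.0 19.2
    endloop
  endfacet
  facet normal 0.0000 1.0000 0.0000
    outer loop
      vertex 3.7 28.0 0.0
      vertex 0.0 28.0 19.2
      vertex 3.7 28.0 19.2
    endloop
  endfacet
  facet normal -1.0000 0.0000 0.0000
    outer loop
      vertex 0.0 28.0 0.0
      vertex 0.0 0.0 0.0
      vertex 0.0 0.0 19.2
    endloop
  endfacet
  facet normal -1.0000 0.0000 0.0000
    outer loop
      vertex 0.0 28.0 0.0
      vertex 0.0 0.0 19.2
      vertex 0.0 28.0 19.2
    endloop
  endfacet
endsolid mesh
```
; perimeter-only toolpath
G21 ; units = mm
G90 ; absolute positioning
G28 ; home
; layer 1
G0 Z6.4
G0 X0.0 Y0.0
G1 X20.3 Y0.0
G1 X20.3 Y7.2
G1 X3.7 Y7.2
G1 X3.7 Y28.0
G1 X0.0 Y28.0
G1 X0.0 Y0.0
; layer 2
G0 Z12.8
G0 X0.0 Y0.0
G1 X20.3 Y0.0
G1 X20.3 Y7.2
G1 X3.7 Y7.2
G1 X3.7 Y28.0
G1 X0.0 Y28.0
G1 X0.0 Y0.0
; layer 3
G0 Z19.2
G0 X0.0 Y0.0
G1 X20.3 Y0.0
G1 X20.3 Y7.2
G1 X3.7 Y7.2
G1 X3.7 Y28.0
G1 X0.0 Y28.0
G1 X0.0 Y0.0
M2 ; end

The solid is an L-shaped prism: outer 20.3 × 28 mm, arm thicknesses ≈ 7.2 mm (horizontal) and 3.7 mm (vertical), extruded 19.2 mm in z. Slicing at Δz = 6.4 mm — 3 equal slices spanning the solid's height, so layer i sits at z = i·h/3 — gives 3 non-empty perimeters. Each is a 6-segment closed polygon; G0 lifts to the layer z and rapids to the start vertex, then G1 traces the edges.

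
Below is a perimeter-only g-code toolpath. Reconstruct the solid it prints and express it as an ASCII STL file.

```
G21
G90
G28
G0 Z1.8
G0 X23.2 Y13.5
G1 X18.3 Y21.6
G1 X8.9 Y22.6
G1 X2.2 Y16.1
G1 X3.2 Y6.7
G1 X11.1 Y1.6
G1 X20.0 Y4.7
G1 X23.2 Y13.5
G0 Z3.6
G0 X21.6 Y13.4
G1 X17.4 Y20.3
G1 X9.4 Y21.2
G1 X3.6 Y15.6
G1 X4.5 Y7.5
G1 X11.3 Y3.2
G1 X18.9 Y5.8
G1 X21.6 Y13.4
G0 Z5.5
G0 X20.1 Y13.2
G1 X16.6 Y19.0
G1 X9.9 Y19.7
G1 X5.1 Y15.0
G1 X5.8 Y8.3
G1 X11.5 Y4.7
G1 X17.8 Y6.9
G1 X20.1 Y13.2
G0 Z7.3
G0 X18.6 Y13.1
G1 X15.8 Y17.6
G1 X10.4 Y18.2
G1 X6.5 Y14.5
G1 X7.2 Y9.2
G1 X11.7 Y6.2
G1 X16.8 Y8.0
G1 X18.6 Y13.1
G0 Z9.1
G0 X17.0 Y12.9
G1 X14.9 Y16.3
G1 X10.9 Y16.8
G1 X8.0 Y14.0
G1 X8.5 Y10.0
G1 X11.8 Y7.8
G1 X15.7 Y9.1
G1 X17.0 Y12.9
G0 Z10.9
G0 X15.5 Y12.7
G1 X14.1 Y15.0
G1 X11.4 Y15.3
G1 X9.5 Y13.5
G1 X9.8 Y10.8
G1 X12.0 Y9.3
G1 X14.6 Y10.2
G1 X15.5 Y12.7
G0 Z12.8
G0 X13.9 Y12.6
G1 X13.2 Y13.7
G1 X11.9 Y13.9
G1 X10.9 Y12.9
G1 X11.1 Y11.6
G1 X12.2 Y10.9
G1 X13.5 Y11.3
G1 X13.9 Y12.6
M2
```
solid part
  facet normal 0.0000 0.0000 -1.0000
    outer loop
      vertex 8.4 24.1 0.0
      vertex 19.1 22.9 0.0
      vertex 24.7 13.7 0.0
    endloop
  endfacet
  facet normal 0.0000 0.0000 -1.0000
    outer loop
      vertex 0.7 16.6 0.0
      vertex 8.4 24.1 0.0
      vertex 24.7 13.7 0.0
    endloop
  endfacet
  facet normal 0.0000 0.0000 -1.0000
    outer loop
      vertex 1.9 5.9 0.0
      vertex 0.7 16.6 0.0
      vertex 24.7 13.7 0.0
    endloop
  endfacet
  facet normal 0.0000 0.0000 -1.0000
    outer loop
      vertex 10.9 0.1 0.0
      vertex 1.9 5.9 0.0
      vertex 24.7 13.7 0.0
    endloop
  endfacet
  facet normal 0.0000 0.0000 -1.0000
    outer loop
      vertex 21.1 3.6 0.0
      vertex 10.9 0.1 0.0
      vertex 24.7 13.7 0.0
    endloop
  endfacet
  facet normal 0.6781 0.4128 0.6081
    outer loop
      vertex 24.7 13.7 0.0
      vertex 19.1 22.9 0.0
      vertex 12.4 12.4 14.6
    endloop
  endfacet
  facet normal 0.0885 0.7890 0.6080
    outer loop
      vertex 19.1 22.9 0.0
      vertex 8.4 24.1 0.0
      vertex 12.4 12.4 14.6
    endloop
  endfacet
  facet normal -0.5541 0.5689 0.6077
    outer loop
      vertex 8.4 24.1 0.0
      vertex 0.7 16.6 0.0
      vertex 12.4 12.4 14.6
    endloop
  endfacet
  facet normal -0.7896 -0.0885 0.6073
    outer loop
      vertex 0.7 16.6 0.0
      vertex 1.9 5.9 0.0
      vertex 12.4 12.4 14.6
    endloop
  endfacet
  facet normal -0.4305 -0.6680 0.6070
    outer loop
      vertex 1.9 5.9 0.0
      vertex 10.9 0.1 0.0
      vertex 12.4 12.4 14.6
    endloop
  endfacet
  facet normal 0.2580 -0.7518 0.6069
    outer loop
      vertex 10.9 0.1 0.0
      vertex 21.1 3.6 0.0
      vertex 12.4 12.4 14.6
    endloop
  endfacet
  facet normal 0.7486 -0.2668 0.6069
    outer loop
      vertex 21.1 3.6 0.0
      vertex 24.7 13.7 0.0
      vertex 12.4 12.4 14.6
    endloop
  endfacet
endsolid part

The G0 Z moves step by Δz≈1.8 mm. The G1 loops shrink linearly with z, so the solid tapers from its base footprint up to z≈14.6. Closing with a flat bottom cap and the tapered top and triangulating gives 12 facets — a regular 7-sided pyramid, base circumscribed radius ≈ 12.4 mm, apex at z ≈ 14.6 mm.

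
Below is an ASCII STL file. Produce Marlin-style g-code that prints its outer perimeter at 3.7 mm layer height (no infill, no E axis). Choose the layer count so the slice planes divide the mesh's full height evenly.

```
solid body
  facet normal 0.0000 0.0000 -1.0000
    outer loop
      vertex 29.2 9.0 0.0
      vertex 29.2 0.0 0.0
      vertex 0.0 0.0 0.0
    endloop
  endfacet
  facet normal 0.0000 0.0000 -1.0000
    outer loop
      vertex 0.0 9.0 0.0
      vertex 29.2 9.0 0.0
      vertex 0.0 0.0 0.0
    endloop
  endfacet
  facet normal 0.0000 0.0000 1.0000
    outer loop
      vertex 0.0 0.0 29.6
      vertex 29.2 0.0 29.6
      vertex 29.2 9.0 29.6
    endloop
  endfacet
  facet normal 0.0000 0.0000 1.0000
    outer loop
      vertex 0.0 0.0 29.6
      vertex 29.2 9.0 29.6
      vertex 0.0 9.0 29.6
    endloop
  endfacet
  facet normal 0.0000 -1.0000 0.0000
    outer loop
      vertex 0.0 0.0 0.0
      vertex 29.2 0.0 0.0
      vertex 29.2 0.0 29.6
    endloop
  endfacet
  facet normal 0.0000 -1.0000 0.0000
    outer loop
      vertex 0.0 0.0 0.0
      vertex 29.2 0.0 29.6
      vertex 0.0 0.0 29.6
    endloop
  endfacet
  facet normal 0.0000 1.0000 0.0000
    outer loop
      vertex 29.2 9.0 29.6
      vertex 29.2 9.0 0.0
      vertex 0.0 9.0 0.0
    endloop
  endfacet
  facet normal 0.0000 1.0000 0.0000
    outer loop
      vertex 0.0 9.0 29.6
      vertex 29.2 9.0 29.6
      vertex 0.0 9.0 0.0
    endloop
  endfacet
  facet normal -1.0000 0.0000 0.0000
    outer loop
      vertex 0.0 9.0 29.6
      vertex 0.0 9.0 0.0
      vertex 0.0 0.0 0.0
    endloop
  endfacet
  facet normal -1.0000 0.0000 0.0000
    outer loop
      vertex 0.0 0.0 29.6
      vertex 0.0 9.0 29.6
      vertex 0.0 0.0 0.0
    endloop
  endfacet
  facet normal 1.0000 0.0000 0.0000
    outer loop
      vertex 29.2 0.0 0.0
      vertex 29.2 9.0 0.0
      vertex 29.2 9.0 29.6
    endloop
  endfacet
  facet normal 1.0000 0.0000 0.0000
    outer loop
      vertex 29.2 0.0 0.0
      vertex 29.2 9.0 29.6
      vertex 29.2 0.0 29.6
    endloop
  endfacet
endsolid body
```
; perimeter-only toolpath
G21 ; units = mm
G90 ; absolute positioning
G28 ; home
; layer 1
G0 Z3.7
G0 X0.0 Y0.0
G1 X29.2 Y0.0
G1 X29.2 Y9.0
G1 X0.0 Y9.0
G1 X0.0 Y0.0
; layer 2
G0 Z7.4
G0 X0.0 Y0.0
G1 X29.2 Y0.0
G1 X29.2 Y9.0
G1 X0.0 Y9.0
G1 X0.0 Y0.0
; layer 3
G0 Z11.1
G0 X0.0 Y0.0
G1 X29.2 Y0.0
G1 X29.2 Y9.0
G1 X0.0 Y9.0
G1 X0.0 Y0.0
; layer 4
G0 Z14.8
G0 X0.0 Y0.0
G1 X29.2 Y0.0
G1 X29.2 Y9.0
G1 X0.0 Y9.0
G1 X0.0 Y0.0
; layer 5
G0 Z18.5
G0 X0.0 Y0.0
G1 X29.2 Y0.0
G1 X29.2 Y9.0
G1 X0.0 Y9.0
G1 X0.0 Y0.0
; layer 6
G0 Z22.2
G0 X0.0 Y0.0
G1 X29.2 Y0.0
G1 X29.2 Y9.0
G1 X0.0 Y9.0
G1 X0.0 Y0.0
; layer 7
G0 Z25.9
G0 X0.0 Y0.0
G1 X29.2 Y0.0
G1 X29.2 Y9.0
G1 X0.0 Y9.0
G1 X0.0 Y0.0
; layer 8
G0 Z29.6
G0 X0.0 Y0.0
G1 X29.2 Y0.0
G1 X29.2 Y9.0
G1 X0.0 Y9.0
G1 X0.0 Y0.0
M2 ; end

The solid is a rectangular box, roughly 29.2 × 9 mm footprint and 29.6 mm tall. Slicing at Δz = 3.7 mm — 8 equal slices spanning the solid's height, so layer i sits at z = i·h/8 — gives 8 non-empty perimeters. Each is a 4-segment closed polygon; G0 lifts to the layer z and rapids to the start vertex, then G1 traces the edges.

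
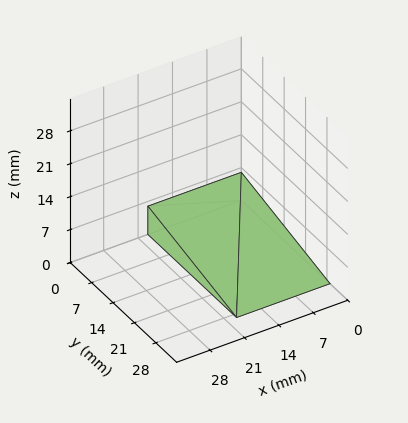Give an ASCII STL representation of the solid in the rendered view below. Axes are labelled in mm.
Reading the render: the shape is a wedge (ramp): 19 × 29 mm base, rising to 6 mm along the y=0 edge and sloping linearly to z=0 at y=29 (dimensions read to the nearest mm from the axis ticks). For the STL, each face is triangulated and given an outward normal.

solid part
  facet normal 0.0000 0.0000 -1.0000
    outer loop
      vertex 19.000 29.000 0.000
      vertex 19.000 0.000 0.000
      vertex 0.000 0.000 0.000
    endloop
  endfacet
  facet normal 0.0000 0.0000 -1.0000
    outer loop
      vertex 0.000 29.000 0.000
      vertex 19.000 29.000 0.000
      vertex 0.000 0.000 0.000
    endloop
  endfacet
  facet normal 0.0000 -1.0000 0.0000
    outer loop
      vertex 0.000 0.000 0.000
      vertex 19.000 0.000 0.000
      vertex 19.000 0.000 6.000
    endloop
  endfacet
  facet normal 0.0000 -1.0000 0.0000
    outer loop
      vertex 0.000 0.000 0.000
      vertex 19.000 0.000 6.000
      vertex 0.000 0.000 6.000
    endloop
  endfacet
  facet normal 0.0000 0.2026 0.9793
    outer loop
      vertex 0.000 0.000 6.000
      vertex 19.000 0.000 6.000
      vertex 19.000 29.000 0.000
    endloop
  endfacet
  facet normal 0.0000 0.2026 0.9793
    outer loop
      vertex 0.000 0.000 6.000
      vertex 19.000 29.000 0.000
      vertex 0.000 29.000 0.000
    endloop
  endfacet
  facet normal -1.0000 0.0000 0.0000
    outer loop
      vertex 0.000 0.000 6.000
      vertex 0.000 29.000 0.000
      vertex 0.000 0.000 0.000
    endloop
  endfacet
  facet normal 1.0000 0.0000 0.0000
    outer loop
      vertex 19.000 0.000 0.000
      vertex 19.000 29.000 0.000
      vertex 19.000 0.000 6.000
    endloop
  endfacet
endsolid part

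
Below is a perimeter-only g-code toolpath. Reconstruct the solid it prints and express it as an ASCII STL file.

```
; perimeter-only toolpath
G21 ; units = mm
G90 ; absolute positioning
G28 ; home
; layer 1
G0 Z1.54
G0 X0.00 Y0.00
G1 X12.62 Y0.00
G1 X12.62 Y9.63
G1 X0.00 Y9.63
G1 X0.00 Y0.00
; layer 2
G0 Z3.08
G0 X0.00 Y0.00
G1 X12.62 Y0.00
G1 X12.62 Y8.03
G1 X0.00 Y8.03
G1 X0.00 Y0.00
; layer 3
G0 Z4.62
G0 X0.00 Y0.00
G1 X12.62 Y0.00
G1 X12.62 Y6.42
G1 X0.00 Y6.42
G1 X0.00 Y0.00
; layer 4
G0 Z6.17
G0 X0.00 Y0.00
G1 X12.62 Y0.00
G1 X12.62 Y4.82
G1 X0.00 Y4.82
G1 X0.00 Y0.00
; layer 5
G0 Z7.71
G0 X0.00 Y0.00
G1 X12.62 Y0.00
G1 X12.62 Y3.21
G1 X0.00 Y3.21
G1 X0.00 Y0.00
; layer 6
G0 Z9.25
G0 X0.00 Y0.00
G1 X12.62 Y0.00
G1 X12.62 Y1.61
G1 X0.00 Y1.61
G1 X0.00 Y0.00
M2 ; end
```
solid part
  facet normal 0.0000 0.0000 -1.0000
    outer loop
      vertex 12.62 11.24 0.00
      vertex 12.62 0.00 0.00
      vertex 0.00 0.00 0.00
    endloop
  endfacet
  facet normal 0.0000 0.0000 -1.0000
    outer loop
      vertex 0.00 11.24 0.00
      vertex 12.62 11.24 0.00
      vertex 0.00 0.00 0.00
    endloop
  endfacet
  facet normal 0.0000 -1.0000 0.0000
    outer loop
      vertex 0.00 0.00 0.00
      vertex 12.62 0.00 0.00
      vertex 12.62 0.00 10.79
    endloop
  endfacet
  facet normal 0.0000 -1.0000 0.0000
    outer loop
      vertex 0.00 0.00 0.00
      vertex 12.62 0.00 10.79
      vertex 0.00 0.00 10.79
    endloop
  endfacet
  facet normal 0.0000 0.6925 0.7214
    outer loop
      vertex 0.00 0.00 10.79
      vertex 12.62 0.00 10.79
      vertex 12.62 11.24 0.00
    endloop
  endfacet
  facet normal 0.0000 0.6925 0.7214
    outer loop
      vertex 0.00 0.00 10.79
      vertex 12.62 11.24 0.00
      vertex 0.00 11.24 0.00
    endloop
  endfacet
  facet normal -1.0000 0.0000 0.0000
    outer loop
      vertex 0.00 0.00 10.79
      vertex 0.00 11.24 0.00
      vertex 0.00 0.00 0.00
    endloop
  endfacet
  facet normal 1.0000 0.0000 0.0000
    outer loop
      vertex 12.62 0.00 0.00
      vertex 12.62 11.24 0.00
      vertex 12.62 0.00 10.79
    endloop
  endfacet
endsolid part

The G0 Z moves step by Δz≈1.54 mm. The G1 loops shrink linearly with z, so the solid tapers from its base footprint up to z≈10.8. Closing with a flat bottom cap and the tapered top and triangulating gives 8 facets — a wedge (ramp): 12.6 × 11.2 mm base, rising to 10.8 mm along the y=0 edge and sloping linearly to z=0 at y=11.2.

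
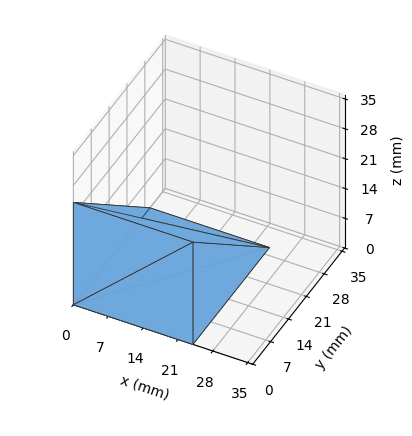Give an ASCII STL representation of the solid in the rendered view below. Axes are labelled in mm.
Reading the render: the shape is a wedge (ramp): 24 × 30 mm base, rising to 24 mm along the y=0 edge and sloping linearly to z=0 at y=30 (dimensions read to the nearest mm from the axis ticks). For the STL, each face is triangulated and given an outward normal.

solid part
  facet normal 0.0000 0.0000 -1.0000
    outer loop
      vertex 24.00 30.00 0.00
      vertex 24.00 0.00 0.00
      vertex 0.00 0.00 0.00
    endloop
  endfacet
  facet normal 0.0000 0.0000 -1.0000
    outer loop
      vertex 0.00 30.00 0.00
      vertex 24.00 30.00 0.00
      vertex 0.00 0.00 0.00
    endloop
  endfacet
  facet normal 0.0000 -1.0000 0.0000
    outer loop
      vertex 0.00 0.00 0.00
      vertex 24.00 0.00 0.00
      vertex 24.00 0.00 24.00
    endloop
  endfacet
  facet normal 0.0000 -1.0000 0.0000
    outer loop
      vertex 0.00 0.00 0.00
      vertex 24.00 0.00 24.00
      vertex 0.00 0.00 24.00
    endloop
  endfacet
  facet normal 0.0000 0.6247 0.7809
    outer loop
      vertex 0.00 0.00 24.00
      vertex 24.00 0.00 24.00
      vertex 24.00 30.00 0.00
    endloop
  endfacet
  facet normal 0.0000 0.6247 0.7809
    outer loop
      vertex 0.00 0.00 24.00
      vertex 24.00 30.00 0.00
      vertex 0.00 30.00 0.00
    endloop
  endfacet
  facet normal -1.0000 0.0000 0.0000
    outer loop
      vertex 0.00 0.00 24.00
      vertex 0.00 30.00 0.00
      vertex 0.00 0.00 0.00
    endloop
  endfacet
  facet normal 1.0000 0.0000 0.0000
    outer loop
      vertex 24.00 0.00 0.00
      vertex 24.00 30.00 0.00
      vertex 24.00 0.00 24.00
    endloop
  endfacet
endsolid part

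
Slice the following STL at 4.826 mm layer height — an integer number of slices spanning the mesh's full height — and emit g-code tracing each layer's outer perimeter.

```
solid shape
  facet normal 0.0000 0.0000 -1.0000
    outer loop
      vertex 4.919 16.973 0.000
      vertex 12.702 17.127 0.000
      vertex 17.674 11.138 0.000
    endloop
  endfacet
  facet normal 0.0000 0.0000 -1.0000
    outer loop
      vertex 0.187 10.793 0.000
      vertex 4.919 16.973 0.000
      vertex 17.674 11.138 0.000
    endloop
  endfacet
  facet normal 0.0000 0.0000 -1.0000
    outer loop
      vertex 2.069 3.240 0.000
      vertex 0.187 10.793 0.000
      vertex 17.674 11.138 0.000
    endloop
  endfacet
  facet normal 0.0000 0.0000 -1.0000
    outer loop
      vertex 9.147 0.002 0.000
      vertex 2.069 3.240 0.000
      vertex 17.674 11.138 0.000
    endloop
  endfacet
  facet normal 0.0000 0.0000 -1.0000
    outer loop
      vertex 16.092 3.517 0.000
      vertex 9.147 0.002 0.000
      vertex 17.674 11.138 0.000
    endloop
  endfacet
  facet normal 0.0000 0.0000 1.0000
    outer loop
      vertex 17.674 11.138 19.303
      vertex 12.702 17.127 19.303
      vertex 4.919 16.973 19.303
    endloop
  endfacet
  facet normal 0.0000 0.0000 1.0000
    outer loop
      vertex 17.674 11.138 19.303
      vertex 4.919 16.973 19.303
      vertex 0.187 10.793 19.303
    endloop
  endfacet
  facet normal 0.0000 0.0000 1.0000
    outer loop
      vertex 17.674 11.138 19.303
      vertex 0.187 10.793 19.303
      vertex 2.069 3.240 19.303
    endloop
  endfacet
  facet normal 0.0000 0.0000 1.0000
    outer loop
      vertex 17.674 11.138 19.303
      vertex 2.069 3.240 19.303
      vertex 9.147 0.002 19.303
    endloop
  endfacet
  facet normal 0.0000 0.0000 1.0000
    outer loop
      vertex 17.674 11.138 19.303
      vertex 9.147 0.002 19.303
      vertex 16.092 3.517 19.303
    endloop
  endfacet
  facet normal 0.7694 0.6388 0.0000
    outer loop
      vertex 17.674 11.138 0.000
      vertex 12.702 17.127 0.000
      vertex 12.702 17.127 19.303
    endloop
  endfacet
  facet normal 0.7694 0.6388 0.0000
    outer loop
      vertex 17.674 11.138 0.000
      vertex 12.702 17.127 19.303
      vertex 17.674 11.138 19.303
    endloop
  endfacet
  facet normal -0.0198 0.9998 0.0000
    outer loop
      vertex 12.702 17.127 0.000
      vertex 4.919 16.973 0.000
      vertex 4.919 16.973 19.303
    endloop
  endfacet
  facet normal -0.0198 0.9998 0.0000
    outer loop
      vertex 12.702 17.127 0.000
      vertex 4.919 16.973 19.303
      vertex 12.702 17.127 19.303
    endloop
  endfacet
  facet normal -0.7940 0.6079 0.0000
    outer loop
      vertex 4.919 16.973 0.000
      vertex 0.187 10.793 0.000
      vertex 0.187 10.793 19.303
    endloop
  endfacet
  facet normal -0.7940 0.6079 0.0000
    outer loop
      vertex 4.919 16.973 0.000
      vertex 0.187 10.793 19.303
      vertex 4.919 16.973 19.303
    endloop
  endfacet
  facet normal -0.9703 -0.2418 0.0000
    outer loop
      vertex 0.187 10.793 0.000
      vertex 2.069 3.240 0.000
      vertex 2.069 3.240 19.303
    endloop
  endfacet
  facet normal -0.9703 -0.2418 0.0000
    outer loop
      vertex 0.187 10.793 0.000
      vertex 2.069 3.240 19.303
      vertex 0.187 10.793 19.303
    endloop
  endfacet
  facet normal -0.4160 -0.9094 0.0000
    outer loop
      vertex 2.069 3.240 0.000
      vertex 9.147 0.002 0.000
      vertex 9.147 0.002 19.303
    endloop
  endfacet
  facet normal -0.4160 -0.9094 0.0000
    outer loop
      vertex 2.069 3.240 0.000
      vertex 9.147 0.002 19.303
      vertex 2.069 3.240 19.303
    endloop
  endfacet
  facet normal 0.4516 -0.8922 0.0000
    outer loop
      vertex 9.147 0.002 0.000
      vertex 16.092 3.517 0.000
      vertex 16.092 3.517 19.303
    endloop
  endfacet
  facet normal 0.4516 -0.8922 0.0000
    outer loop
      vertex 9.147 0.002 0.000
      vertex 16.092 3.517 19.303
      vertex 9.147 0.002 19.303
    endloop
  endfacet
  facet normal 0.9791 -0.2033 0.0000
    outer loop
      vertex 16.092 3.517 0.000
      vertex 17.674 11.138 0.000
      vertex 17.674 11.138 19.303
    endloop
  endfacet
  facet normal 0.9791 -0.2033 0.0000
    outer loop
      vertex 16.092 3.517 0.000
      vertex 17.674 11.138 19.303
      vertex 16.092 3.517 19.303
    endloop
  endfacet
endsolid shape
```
; perimeter-only toolpath
G21 ; units = mm
G90 ; absolute positioning
G28 ; home
; layer 1
G0 Z4.826
G0 X17.674 Y11.138
G1 X12.702 Y17.127
G1 X4.919 Y16.973
G1 X0.187 Y10.793
G1 X2.069 Y3.240
G1 X9.147 Y0.002
G1 X16.092 Y3.517
G1 X17.674 Y11.138
; layer 2
G0 Z9.652
G0 X17.674 Y11.138
G1 X12.702 Y17.127
G1 X4.919 Y16.973
G1 X0.187 Y10.793
G1 X2.069 Y3.240
G1 X9.147 Y0.002
G1 X16.092 Y3.517
G1 X17.674 Y11.138
; layer 3
G0 Z14.477
G0 X17.674 Y11.138
G1 X12.702 Y17.127
G1 X4.919 Y16.973
G1 X0.187 Y10.793
G1 X2.069 Y3.240
G1 X9.147 Y0.002
G1 X16.092 Y3.517
G1 X17.674 Y11.138
; layer 4
G0 Z19.303
G0 X17.674 Y11.138
G1 X12.702 Y17.127
G1 X4.919 Y16.973
G1 X0.187 Y10.793
G1 X2.069 Y3.240
G1 X9.147 Y0.002
G1 X16.092 Y3.517
G1 X17.674 Y11.138
M2 ; end

The solid is a regular 7-sided prism (a cylinder approximated with 7 flat sides), circumscribed radius ≈ 8.97 mm, height ≈ 19.3 mm. Slicing at Δz = 4.826 mm — 4 equal slices spanning the solid's height, so layer i sits at z = i·h/4 — gives 4 non-empty perimeters. Each is a 7-segment closed polygon; G0 lifts to the layer z and rapids to the start vertex, then G1 traces the edges.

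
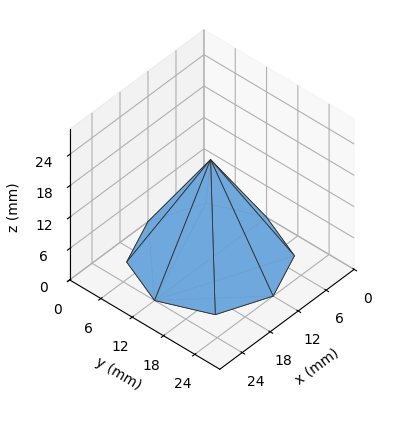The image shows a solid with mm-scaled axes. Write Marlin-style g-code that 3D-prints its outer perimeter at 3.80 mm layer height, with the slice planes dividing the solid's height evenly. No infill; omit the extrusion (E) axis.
Reading the render: the shape is a regular 8-sided pyramid, base circumscribed radius ≈ 12 mm, apex at z ≈ 19 mm (dimensions read to the nearest mm from the axis ticks). For the g-code, the solid's height is divided into equal slices at the stated Δz and each level perimeter traced with G1 moves after a G0 lift.

; perimeter-only toolpath
G21 ; units = mm
G90 ; absolute positioning
G28 ; home
; layer 1
G0 Z3.80
G0 X21.60 Y12.00
G1 X18.79 Y18.79
G1 X12.00 Y21.60
G1 X5.21 Y18.79
G1 X2.40 Y12.00
G1 X5.21 Y5.21
G1 X12.00 Y2.40
G1 X18.79 Y5.21
G1 X21.60 Y12.00
; layer 2
G0 Z7.60
G0 X19.20 Y12.00
G1 X17.09 Y17.09
G1 X12.00 Y19.20
G1 X6.91 Y17.09
G1 X4.80 Y12.00
G1 X6.91 Y6.91
G1 X12.00 Y4.80
G1 X17.09 Y6.91
G1 X19.20 Y12.00
; layer 3
G0 Z11.40
G0 X16.80 Y12.00
G1 X15.40 Y15.40
G1 X12.00 Y16.80
G1 X8.60 Y15.40
G1 X7.20 Y12.00
G1 X8.60 Y8.60
G1 X12.00 Y7.20
G1 X15.40 Y8.60
G1 X16.80 Y12.00
; layer 4
G0 Z15.20
G0 X14.40 Y12.00
G1 X13.70 Y13.70
G1 X12.00 Y14.40
G1 X10.30 Y13.70
G1 X9.60 Y12.00
G1 X10.30 Y10.30
G1 X12.00 Y9.60
G1 X13.70 Y10.30
G1 X14.40 Y12.00
M2 ; end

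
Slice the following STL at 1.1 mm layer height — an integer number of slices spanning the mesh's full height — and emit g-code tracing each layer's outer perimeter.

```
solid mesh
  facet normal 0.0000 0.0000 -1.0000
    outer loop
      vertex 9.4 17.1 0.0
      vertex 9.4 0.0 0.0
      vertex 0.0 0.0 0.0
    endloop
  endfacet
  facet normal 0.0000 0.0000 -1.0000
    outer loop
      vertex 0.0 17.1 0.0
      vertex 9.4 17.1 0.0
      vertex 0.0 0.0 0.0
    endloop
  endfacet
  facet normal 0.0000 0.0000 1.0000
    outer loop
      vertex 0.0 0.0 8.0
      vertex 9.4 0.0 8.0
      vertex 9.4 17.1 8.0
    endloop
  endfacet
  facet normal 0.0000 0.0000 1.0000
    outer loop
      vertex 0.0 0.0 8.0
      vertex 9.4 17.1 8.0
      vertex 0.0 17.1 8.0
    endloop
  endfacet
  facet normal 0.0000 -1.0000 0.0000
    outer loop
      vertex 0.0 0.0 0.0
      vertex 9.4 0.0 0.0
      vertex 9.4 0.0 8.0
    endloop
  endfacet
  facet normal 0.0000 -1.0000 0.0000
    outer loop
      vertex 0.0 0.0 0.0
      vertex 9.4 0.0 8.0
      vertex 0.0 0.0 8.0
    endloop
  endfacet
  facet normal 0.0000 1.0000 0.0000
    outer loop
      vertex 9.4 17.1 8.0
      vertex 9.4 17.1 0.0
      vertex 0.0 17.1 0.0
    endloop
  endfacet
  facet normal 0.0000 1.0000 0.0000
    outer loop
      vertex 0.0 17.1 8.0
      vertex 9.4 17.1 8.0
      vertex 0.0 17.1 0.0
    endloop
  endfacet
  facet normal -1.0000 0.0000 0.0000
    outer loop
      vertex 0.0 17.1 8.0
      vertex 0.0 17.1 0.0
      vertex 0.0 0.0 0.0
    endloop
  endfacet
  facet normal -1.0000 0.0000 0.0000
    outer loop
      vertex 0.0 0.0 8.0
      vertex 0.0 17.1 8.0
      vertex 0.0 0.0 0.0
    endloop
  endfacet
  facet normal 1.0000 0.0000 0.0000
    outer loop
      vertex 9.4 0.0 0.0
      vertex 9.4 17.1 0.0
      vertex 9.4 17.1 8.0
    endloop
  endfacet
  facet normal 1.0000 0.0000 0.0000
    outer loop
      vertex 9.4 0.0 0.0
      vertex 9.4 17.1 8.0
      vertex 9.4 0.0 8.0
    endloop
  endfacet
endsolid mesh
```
; perimeter-only toolpath
G21 ; units = mm
G90 ; absolute positioning
G28 ; home
; layer 1
G0 Z1.1
G0 X0.0 Y0.0
G1 X9.4 Y0.0
G1 X9.4 Y17.1
G1 X0.0 Y17.1
G1 X0.0 Y0.0
; layer 2
G0 Z2.3
G0 X0.0 Y0.0
G1 X9.4 Y0.0
G1 X9.4 Y17.1
G1 X0.0 Y17.1
G1 X0.0 Y0.0
; layer 3
G0 Z3.4
G0 X0.0 Y0.0
G1 X9.4 Y0.0
G1 X9.4 Y17.1
G1 X0.0 Y17.1
G1 X0.0 Y0.0
; layer 4
G0 Z4.6
G0 X0.0 Y0.0
G1 X9.4 Y0.0
G1 X9.4 Y17.1
G1 X0.0 Y17.1
G1 X0.0 Y0.0
; layer 5
G0 Z5.7
G0 X0.0 Y0.0
G1 X9.4 Y0.0
G1 X9.4 Y17.1
G1 X0.0 Y17.1
G1 X0.0 Y0.0
; layer 6
G0 Z6.9
G0 X0.0 Y0.0
G1 X9.4 Y0.0
G1 X9.4 Y17.1
G1 X0.0 Y17.1
G1 X0.0 Y0.0
; layer 7
G0 Z8.0
G0 X0.0 Y0.0
G1 X9.4 Y0.0
G1 X9.4 Y17.1
G1 X0.0 Y17.1
G1 X0.0 Y0.0
M2 ; end

The solid is a rectangular box, roughly 9.4 × 17.1 mm footprint and 8 mm tall. Slicing at Δz = 1.1 mm — 7 equal slices spanning the solid's height, so layer i sits at z = i·h/7 — gives 7 non-empty perimeters. Each is a 4-segment closed polygon; G0 lifts to the layer z and rapids to the start vertex, then G1 traces the edges.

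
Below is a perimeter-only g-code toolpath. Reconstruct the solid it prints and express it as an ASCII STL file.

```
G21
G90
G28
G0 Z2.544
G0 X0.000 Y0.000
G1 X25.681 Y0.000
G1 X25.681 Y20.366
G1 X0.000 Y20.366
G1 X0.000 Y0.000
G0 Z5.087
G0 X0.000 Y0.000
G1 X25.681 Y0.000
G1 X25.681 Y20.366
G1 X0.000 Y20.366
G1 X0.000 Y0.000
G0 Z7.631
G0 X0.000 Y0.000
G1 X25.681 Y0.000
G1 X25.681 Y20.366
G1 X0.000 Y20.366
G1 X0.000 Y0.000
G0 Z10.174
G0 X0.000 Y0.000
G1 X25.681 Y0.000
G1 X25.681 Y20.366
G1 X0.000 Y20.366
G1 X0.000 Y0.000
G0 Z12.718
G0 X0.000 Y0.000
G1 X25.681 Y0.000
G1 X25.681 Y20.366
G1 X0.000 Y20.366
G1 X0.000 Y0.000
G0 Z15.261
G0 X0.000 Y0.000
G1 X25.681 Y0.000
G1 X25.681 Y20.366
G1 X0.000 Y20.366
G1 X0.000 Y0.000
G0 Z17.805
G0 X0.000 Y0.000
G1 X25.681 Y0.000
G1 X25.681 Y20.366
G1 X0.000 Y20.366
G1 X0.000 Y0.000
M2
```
solid part
  facet normal 0.0000 0.0000 -1.0000
    outer loop
      vertex 25.681 20.366 0.000
      vertex 25.681 0.000 0.000
      vertex 0.000 0.000 0.000
    endloop
  endfacet
  facet normal 0.0000 0.0000 -1.0000
    outer loop
      vertex 0.000 20.366 0.000
      vertex 25.681 20.366 0.000
      vertex 0.000 0.000 0.000
    endloop
  endfacet
  facet normal 0.0000 0.0000 1.0000
    outer loop
      vertex 0.000 0.000 17.805
      vertex 25.681 0.000 17.805
      vertex 25.681 20.366 17.805
    endloop
  endfacet
  facet normal 0.0000 0.0000 1.0000
    outer loop
      vertex 0.000 0.000 17.805
      vertex 25.681 20.366 17.805
      vertex 0.000 20.366 17.805
    endloop
  endfacet
  facet normal 0.0000 -1.0000 0.0000
    outer loop
      vertex 0.000 0.000 0.000
      vertex 25.681 0.000 0.000
      vertex 25.681 0.000 17.805
    endloop
  endfacet
  facet normal 0.0000 -1.0000 0.0000
    outer loop
      vertex 0.000 0.000 0.000
      vertex 25.681 0.000 17.805
      vertex 0.000 0.000 17.805
    endloop
  endfacet
  facet normal 0.0000 1.0000 0.0000
    outer loop
      vertex 25.681 20.366 17.805
      vertex 25.681 20.366 0.000
      vertex 0.000 20.366 0.000
    endloop
  endfacet
  facet normal 0.0000 1.0000 0.0000
    outer loop
      vertex 0.000 20.366 17.805
      vertex 25.681 20.366 17.805
      vertex 0.000 20.366 0.000
    endloop
  endfacet
  facet normal -1.0000 0.0000 0.0000
    outer loop
      vertex 0.000 20.366 17.805
      vertex 0.000 20.366 0.000
      vertex 0.000 0.000 0.000
    endloop
  endfacet
  facet normal -1.0000 0.0000 0.0000
    outer loop
      vertex 0.000 0.000 17.805
      vertex 0.000 20.366 17.805
      vertex 0.000 0.000 0.000
    endloop
  endfacet
  facet normal 1.0000 0.0000 0.0000
    outer loop
      vertex 25.681 0.000 0.000
      vertex 25.681 20.366 0.000
      vertex 25.681 20.366 17.805
    endloop
  endfacet
  facet normal 1.0000 0.0000 0.0000
    outer loop
      vertex 25.681 0.000 0.000
      vertex 25.681 20.366 17.805
      vertex 25.681 0.000 17.805
    endloop
  endfacet
endsolid part

The G0 Z moves step by Δz≈2.544 mm. Every layer's G1 loop is the same polygon, so the solid is a straight extrusion of it from z=0 to z≈17.8. Closing with flat bottom and top caps and triangulating gives 12 facets — a rectangular box, roughly 25.7 × 20.4 mm footprint and 17.8 mm tall.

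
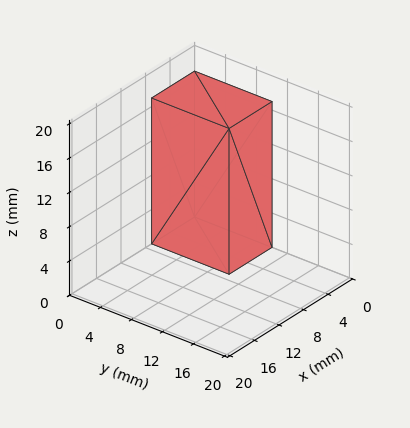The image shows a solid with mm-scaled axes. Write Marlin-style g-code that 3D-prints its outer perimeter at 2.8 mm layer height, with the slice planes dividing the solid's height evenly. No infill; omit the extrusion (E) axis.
Reading the render: the shape is a rectangular box, roughly 7 × 10 mm footprint and 17 mm tall (dimensions read to the nearest mm from the axis ticks). For the g-code, the solid's height is divided into equal slices at the stated Δz and each level perimeter traced with G1 moves after a G0 lift.

; perimeter-only toolpath
G21 ; units = mm
G90 ; absolute positioning
G28 ; home
; layer 1
G0 Z2.8
G0 X0.0 Y0.0
G1 X7.0 Y0.0
G1 X7.0 Y10.0
G1 X0.0 Y10.0
G1 X0.0 Y0.0
; layer 2
G0 Z5.7
G0 X0.0 Y0.0
G1 X7.0 Y0.0
G1 X7.0 Y10.0
G1 X0.0 Y10.0
G1 X0.0 Y0.0
; layer 3
G0 Z8.5
G0 X0.0 Y0.0
G1 X7.0 Y0.0
G1 X7.0 Y10.0
G1 X0.0 Y10.0
G1 X0.0 Y0.0
; layer 4
G0 Z11.3
G0 X0.0 Y0.0
G1 X7.0 Y0.0
G1 X7.0 Y10.0
G1 X0.0 Y10.0
G1 X0.0 Y0.0
; layer 5
G0 Z14.2
G0 X0.0 Y0.0
G1 X7.0 Y0.0
G1 X7.0 Y10.0
G1 X0.0 Y10.0
G1 X0.0 Y0.0
; layer 6
G0 Z17.0
G0 X0.0 Y0.0
G1 X7.0 Y0.0
G1 X7.0 Y10.0
G1 X0.0 Y10.0
G1 X0.0 Y0.0
M2 ; end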